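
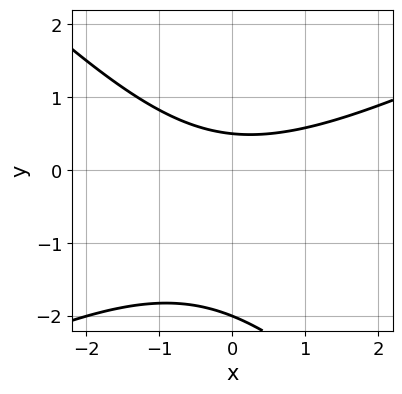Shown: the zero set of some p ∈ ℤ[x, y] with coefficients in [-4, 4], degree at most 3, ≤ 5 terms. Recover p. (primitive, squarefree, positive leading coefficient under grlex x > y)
x^2 - x*y - 2*y^2 - 3*y + 2

First, degree: a generic line meets the curve in up to 2 points, so deg p = 2.
Then, from the axis intercepts and sections: it crosses the y-axis at the gridline y = -2; it misses every integer gridline on the x-axis.
Finally, matching integer coefficients to the picture gives p.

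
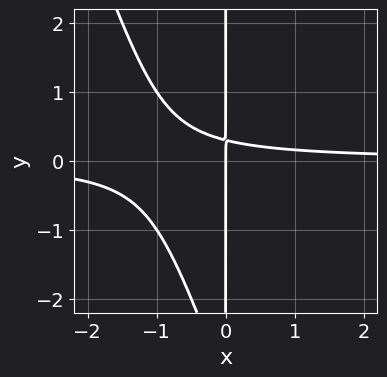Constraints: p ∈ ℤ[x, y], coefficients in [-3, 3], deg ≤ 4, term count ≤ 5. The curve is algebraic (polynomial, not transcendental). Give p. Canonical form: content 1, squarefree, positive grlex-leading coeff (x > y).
3*x^2*y + x*y^2 + 3*x*y - x

deg p = 3. A generic line meets the curve in up to 3 points.
Reading off the gridlines: every point of the y-axis in the box is on the curve; one x-axis crossing is at x = 0.
Together with the visible shape, these determine p as stated.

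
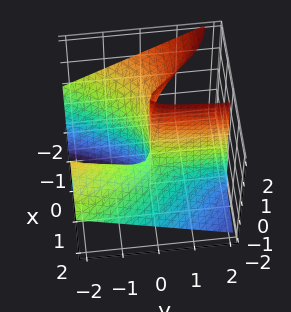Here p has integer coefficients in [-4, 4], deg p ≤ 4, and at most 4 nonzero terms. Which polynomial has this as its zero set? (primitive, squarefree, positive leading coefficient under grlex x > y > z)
x^3 + 2*x^2*z + 2*x*y - y

The degree is 3 — the shape is more complex than any degree-2 surface.
Against the integer gridlines: it crosses the x-axis at the gridline x = 0; the visible z-axis segment lies entirely on the surface; it meets the y-axis at y = 0 (among the integer gridlines).
Together with the visible shape, these determine p as stated.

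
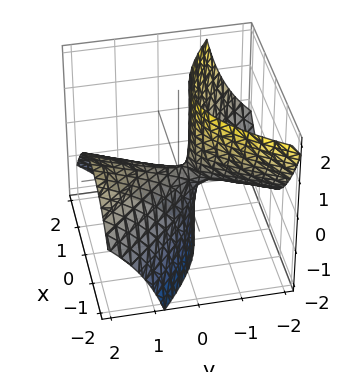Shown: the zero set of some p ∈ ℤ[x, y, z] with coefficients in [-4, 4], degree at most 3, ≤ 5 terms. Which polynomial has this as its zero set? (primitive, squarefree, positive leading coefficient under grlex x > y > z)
2*x^2 + x*y - y^2 + 3*y*z + z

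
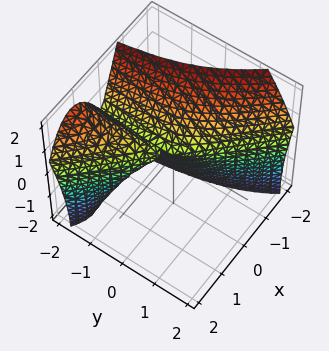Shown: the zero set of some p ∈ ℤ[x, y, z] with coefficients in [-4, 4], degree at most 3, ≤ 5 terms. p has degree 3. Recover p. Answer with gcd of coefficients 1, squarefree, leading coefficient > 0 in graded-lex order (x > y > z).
3*x^3 + 3*x^2*y + x^2*z + z^2

1. deg p = 3. A generic line meets the surface in up to 3 points.
2. Checking where it meets the axes: it meets the x-axis at x = 0 (among the integer gridlines); it meets the z-axis at z = 0 (among the integer gridlines); every point of the y-axis in the box is on the surface.
3. Together with the visible shape, these determine p as stated.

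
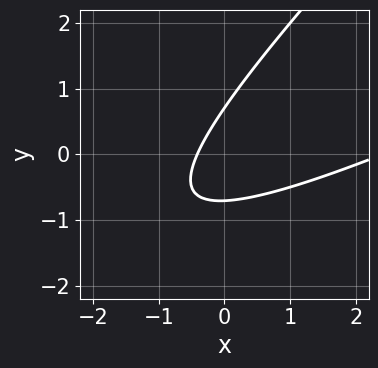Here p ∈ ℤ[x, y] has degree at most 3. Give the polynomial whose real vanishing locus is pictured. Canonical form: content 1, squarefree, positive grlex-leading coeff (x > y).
x^2 - 3*x*y + 2*y^2 - 2*x - 1

1. Degree: a generic line meets the curve in up to 2 points, so deg p = 2.
2. Putting this together gives p.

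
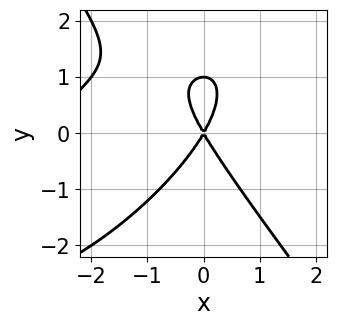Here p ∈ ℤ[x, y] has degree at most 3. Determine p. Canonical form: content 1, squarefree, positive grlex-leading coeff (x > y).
x^3 - x^2*y + y^3 + 3*x^2 - y^2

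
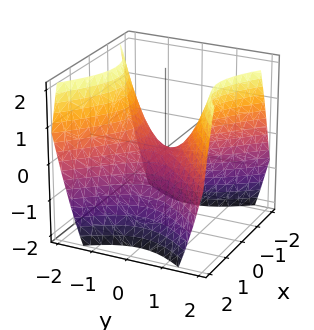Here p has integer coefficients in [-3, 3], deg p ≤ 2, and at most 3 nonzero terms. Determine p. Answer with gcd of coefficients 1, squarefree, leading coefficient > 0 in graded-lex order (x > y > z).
x^2 - y^2 + z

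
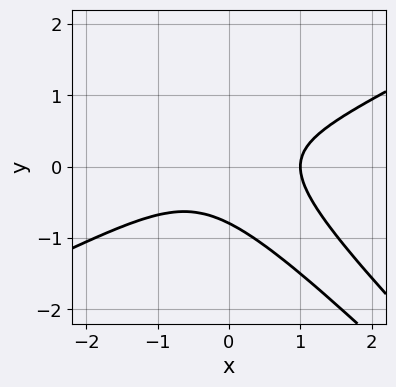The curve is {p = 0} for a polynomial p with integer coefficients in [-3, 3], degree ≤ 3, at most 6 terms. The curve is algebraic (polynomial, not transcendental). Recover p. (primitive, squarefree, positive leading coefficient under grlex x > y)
deg p = 3.
From the visible intercepts: it crosses the x-axis at the gridline x = 1.
Fitting integer coefficients to these (and the overall shape) gives p.

x^3 - 3*x*y^2 - 2*y^3 - 1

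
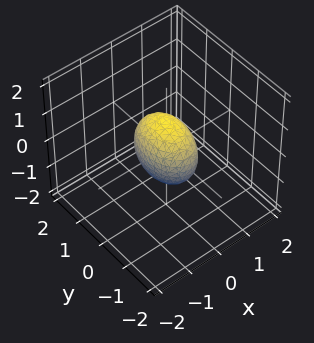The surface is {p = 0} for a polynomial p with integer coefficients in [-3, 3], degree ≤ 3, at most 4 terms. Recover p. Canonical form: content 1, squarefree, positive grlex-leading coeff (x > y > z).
(a) deg p = 2. A closed, bounded, convex surface; a quadric.
(b) Symmetries: mirror symmetry z ↦ −z ⇒ only even powers of z; it's symmetric under x → −x, forcing even powers of x; mirror symmetry y ↦ −y ⇒ only even powers of y.
(c) From the axis intercepts and sections: the z-axis gridline crossings are at z ∈ {-1, 1}; the y-axis gridline crossings are at y ∈ {-1, 1}.
(d) Putting this together gives p.

2*x^2 + y^2 + z^2 - 1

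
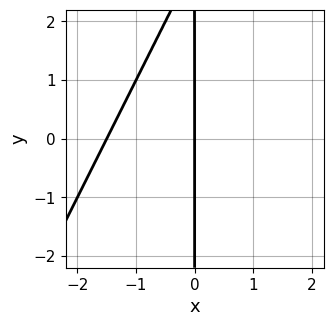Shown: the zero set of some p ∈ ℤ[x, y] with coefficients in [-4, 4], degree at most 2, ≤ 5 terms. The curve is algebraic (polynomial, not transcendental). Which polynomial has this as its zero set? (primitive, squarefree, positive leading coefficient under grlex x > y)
1. Degree: a generic line meets the curve in up to 2 points, so deg p = 2.
2. Observable constraints: every point of the y-axis in the box is on the curve; it crosses the x-axis at the gridline x = 0.
3. Solving for integer coefficients yields p as stated.

2*x^2 - x*y + 3*x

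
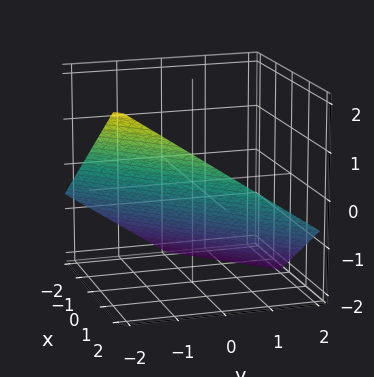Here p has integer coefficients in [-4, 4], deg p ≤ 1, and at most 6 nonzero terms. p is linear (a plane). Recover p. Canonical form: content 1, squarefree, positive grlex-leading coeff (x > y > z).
(a) The degree is 1 — the surface is flat (a plane).
(b) Observable constraints: one x-axis crossing is at x = 1; it meets the y-axis at y = -1 (among the integer gridlines).
(c) Putting this together gives p.

2*x - 2*y - 3*z - 2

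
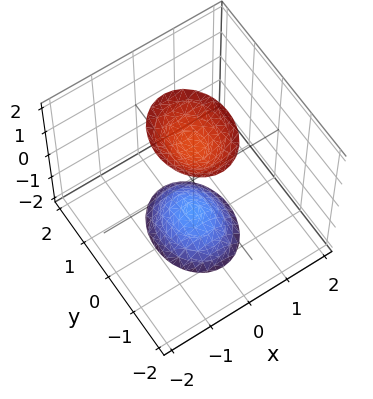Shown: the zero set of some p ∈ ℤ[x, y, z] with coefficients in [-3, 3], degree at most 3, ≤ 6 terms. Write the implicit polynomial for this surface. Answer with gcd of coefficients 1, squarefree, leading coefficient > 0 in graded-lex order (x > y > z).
3*x^2 + 2*y^2 - z^2 + 2

First, I count 2 distinct pieces.
Then, the degree is 2 — two separate bowl-shaped sheets opening away from each other; a quadric.
Then, symmetries: the x ↦ −x reflection is a symmetry, so x appears only in even powers; the z ↦ −z reflection is a symmetry, so z appears only in even powers; it's symmetric under y → −y, forcing even powers of y.
Next, from the axis intercepts and sections: it misses every integer gridline on the y-axis; the surface avoids every integer x-axis point in the box.
Finally, assembling these constraints gives the stated polynomial.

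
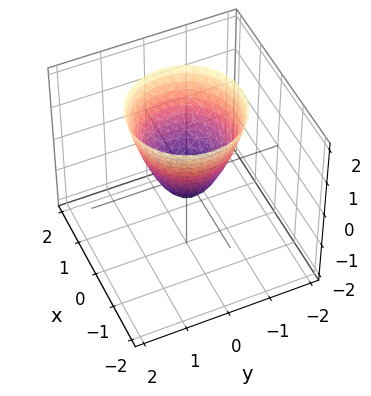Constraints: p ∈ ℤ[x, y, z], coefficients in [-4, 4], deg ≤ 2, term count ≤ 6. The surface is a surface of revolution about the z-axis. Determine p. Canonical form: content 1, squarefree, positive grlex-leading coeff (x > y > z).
First, deg p = 2. The shape is more complex than any degree-1 surface.
Next, symmetries: rotational symmetry about the z-axis ⇒ p depends on x, y only through x² + y².
Then, from the axis intercepts and sections: a circular section at z = 2 has radius between 1 and 2.
Finally, assembling these constraints gives the stated polynomial.

3*x^2 + 3*y^2 - 2*z - 1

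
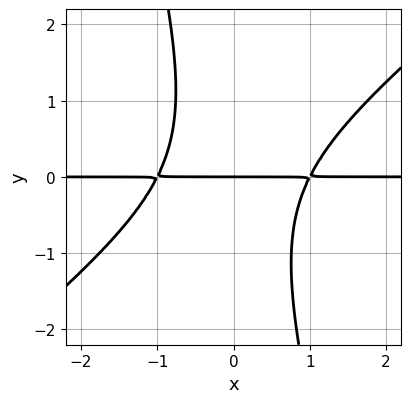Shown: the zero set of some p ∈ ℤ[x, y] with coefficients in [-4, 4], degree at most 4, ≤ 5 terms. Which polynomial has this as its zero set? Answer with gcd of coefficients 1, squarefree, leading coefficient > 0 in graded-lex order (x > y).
3*x^2*y - 3*x*y^2 - y^3 - 3*y

First, deg p = 3.
Next, from the visible intercepts: the visible x-axis segment lies entirely on the curve; it meets the y-axis at y = 0 (among the integer gridlines).
Finally, matching integer coefficients to the picture gives p.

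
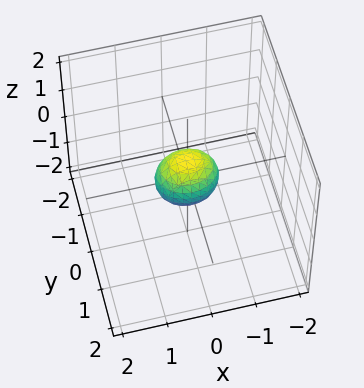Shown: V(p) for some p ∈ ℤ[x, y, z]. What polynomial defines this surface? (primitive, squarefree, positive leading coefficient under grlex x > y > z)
2*x^2 + 3*y^2 + 2*z^2 - 1

(a) Degree: bounded and convex; a quadric, so deg p = 2.
(b) Symmetries: it's symmetric under x → −x, forcing even powers of x; it's symmetric under z → −z, forcing even powers of z; the y ↦ −y reflection is a symmetry, so y appears only in even powers.
(c) Assembling these constraints gives the stated polynomial.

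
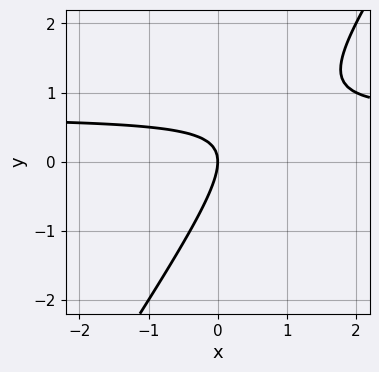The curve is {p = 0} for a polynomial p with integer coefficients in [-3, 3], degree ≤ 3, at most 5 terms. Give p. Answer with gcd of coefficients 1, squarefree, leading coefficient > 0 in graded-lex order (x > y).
3*x*y - 2*y^2 - 2*x

The degree is 2 — no degree-1 curve has this shape.
Observable constraints: it crosses the y-axis at the gridline y = 0; it crosses the x-axis at the gridline x = 0.
Solving for integer coefficients yields p as stated.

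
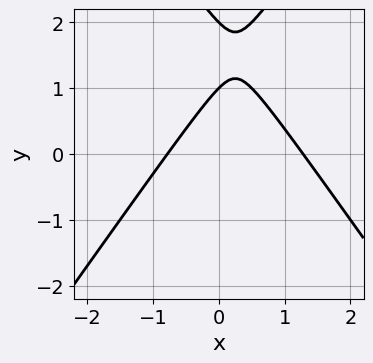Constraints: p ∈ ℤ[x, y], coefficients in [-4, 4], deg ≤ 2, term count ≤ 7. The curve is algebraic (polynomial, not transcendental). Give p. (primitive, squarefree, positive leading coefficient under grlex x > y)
deg p = 2.
Reading off the gridlines: among the integer gridlines, it crosses the y-axis at y ∈ {1, 2}.
Putting this together gives p.

2*x^2 - y^2 - x + 3*y - 2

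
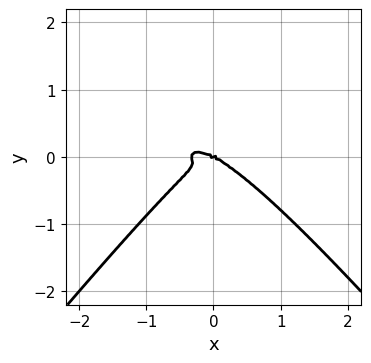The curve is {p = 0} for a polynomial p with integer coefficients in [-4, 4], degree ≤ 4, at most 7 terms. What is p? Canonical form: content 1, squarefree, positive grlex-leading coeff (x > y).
(a) deg p = 4. No degree-3 curve has this shape.
(b) Reading off the gridlines: it meets the x-axis at x = 0 (among the integer gridlines); it meets the y-axis at y = 0 (among the integer gridlines).
(c) Solving for integer coefficients yields p as stated.

3*x^4 - 2*x^2*y^2 + x^3 - 2*x*y^2 + 3*y^3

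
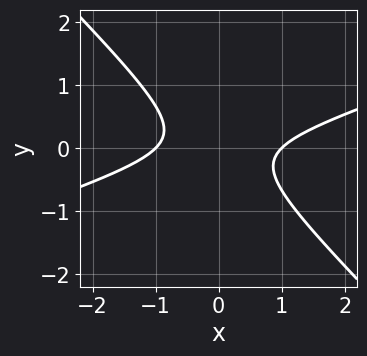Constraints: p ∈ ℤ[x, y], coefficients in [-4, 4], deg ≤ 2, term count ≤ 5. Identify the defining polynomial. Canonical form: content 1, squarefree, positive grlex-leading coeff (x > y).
(a) Degree: no degree-1 curve has this shape, so deg p = 2.
(b) Reading off the gridlines: the curve avoids every integer y-axis point in the box; among the integer gridlines, it crosses the x-axis at x ∈ {-1, 1}.
(c) Putting this together gives p.

x^2 - 2*x*y - 3*y^2 - 1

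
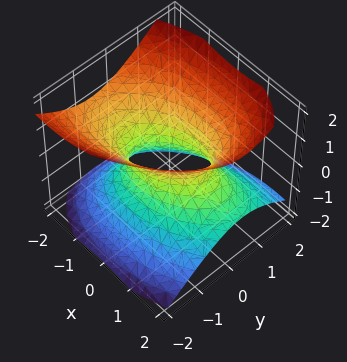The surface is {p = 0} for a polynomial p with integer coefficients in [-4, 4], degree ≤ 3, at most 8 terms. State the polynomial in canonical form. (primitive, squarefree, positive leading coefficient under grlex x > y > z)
x^2 - x*y + x*z + 2*y^2 - 2*z^2 - 1

(a) Degree: a generic line meets the surface in up to 2 points, so deg p = 2.
(b) From the visible intercepts: no z-intercept at any integer in the box; the x-axis gridline crossings are at x ∈ {-1, 1}.
(c) Solving for integer coefficients yields p as stated.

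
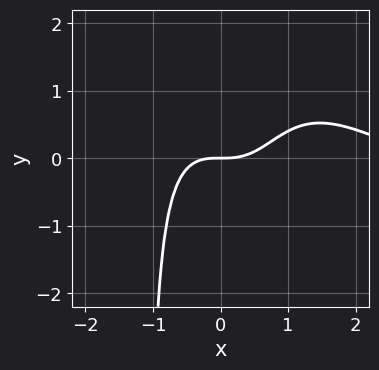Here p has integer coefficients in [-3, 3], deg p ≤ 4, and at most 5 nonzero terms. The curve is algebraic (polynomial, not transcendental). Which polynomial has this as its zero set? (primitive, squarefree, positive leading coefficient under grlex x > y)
x^4 + 2*x^3*y - 3*x^3 + 3*y

First, degree: a generic line meets the curve in up to 4 points, so deg p = 4.
Next, from the visible intercepts: it crosses the y-axis at the gridline y = 0; one x-axis crossing is at x = 0.
Finally, these observations pin down the coefficients.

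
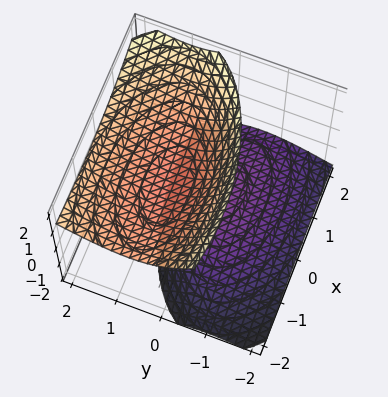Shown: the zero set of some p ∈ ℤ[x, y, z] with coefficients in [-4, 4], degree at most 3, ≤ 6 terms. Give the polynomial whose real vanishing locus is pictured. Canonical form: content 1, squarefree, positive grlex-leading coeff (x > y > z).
1. I count 2 distinct pieces.
2. deg p = 2.
3. Observable constraints: among the integer gridlines, it crosses the z-axis at z ∈ {-1, 1}; the surface avoids every integer x-axis point in the box.
4. Putting this together gives p.

x^2 + x*z + 3*y^2 - 3*y*z - 2*z^2 + 2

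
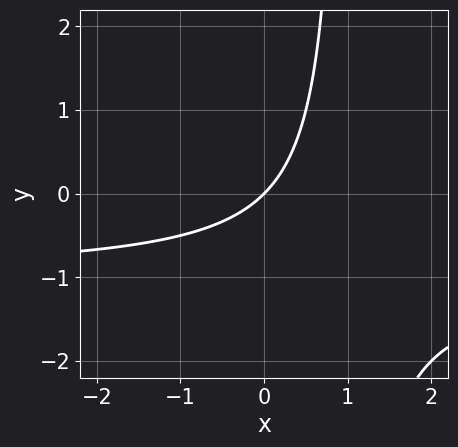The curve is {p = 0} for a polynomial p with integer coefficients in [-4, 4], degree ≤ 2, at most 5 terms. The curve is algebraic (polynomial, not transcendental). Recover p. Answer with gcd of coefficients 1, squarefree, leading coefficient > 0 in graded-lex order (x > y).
x*y + x - y

1. Degree: the shape is more complex than any degree-1 curve, so deg p = 2.
2. Reading off the gridlines: one y-axis crossing is at y = 0; it crosses the x-axis at the gridline x = 0.
3. Together with the visible shape, these determine p as stated.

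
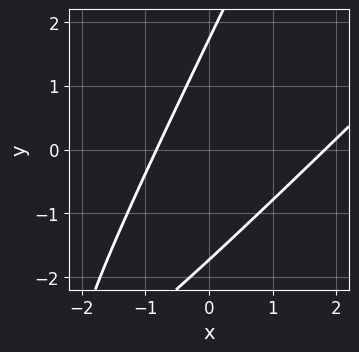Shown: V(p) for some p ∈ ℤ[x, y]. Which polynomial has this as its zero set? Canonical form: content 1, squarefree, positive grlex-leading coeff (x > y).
2*x^2 - 3*x*y + y^2 - 2*x - 3

1. Degree: the shape is more complex than any degree-1 curve, so deg p = 2.
2. The integer polynomial consistent with all of this is the stated p.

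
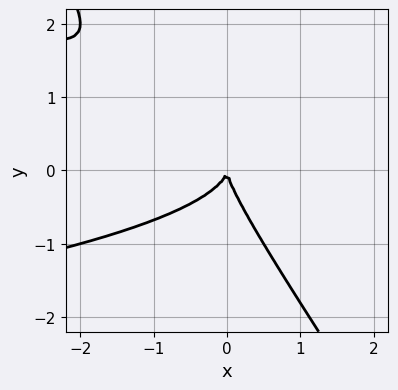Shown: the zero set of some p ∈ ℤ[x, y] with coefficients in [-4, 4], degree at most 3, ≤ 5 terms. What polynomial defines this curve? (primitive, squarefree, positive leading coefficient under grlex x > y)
3*x*y^2 + 2*y^3 + 2*x^2

(a) The degree is 3 — the shape is more complex than any degree-2 curve.
(b) Checking where it meets the axes: one y-axis crossing is at y = 0; it meets the x-axis at x = 0 (among the integer gridlines).
(c) Matching integer coefficients to the picture gives p.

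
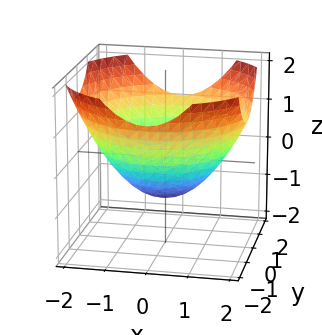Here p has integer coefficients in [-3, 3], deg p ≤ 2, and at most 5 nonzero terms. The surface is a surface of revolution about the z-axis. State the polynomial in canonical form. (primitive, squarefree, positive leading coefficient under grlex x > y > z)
deg p = 2.
By symmetry, the surface is invariant under rotation about z: p = q(x² + y², z).
Checking where it meets the axes: a circular section at z = 0 has radius between 1 and 2; it crosses the z-axis at the gridline z = -1.
Matching integer coefficients to the picture gives p.

x^2 + y^2 - 2*z - 2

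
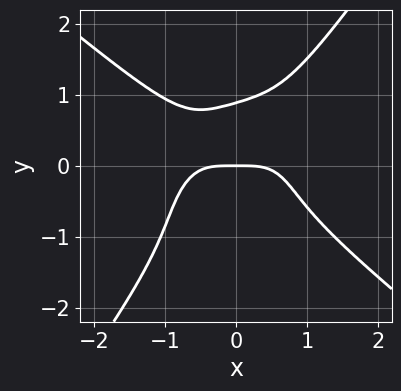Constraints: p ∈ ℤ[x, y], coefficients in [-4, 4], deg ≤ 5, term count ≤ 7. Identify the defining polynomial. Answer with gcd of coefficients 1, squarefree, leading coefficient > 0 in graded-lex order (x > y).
(a) The degree is 4 — a generic line meets the curve in up to 4 points.
(b) Checking where it meets the axes: it crosses the x-axis at the gridline x = 0; it meets the y-axis at y = 0 (among the integer gridlines).
(c) Matching integer coefficients to the picture gives p.

3*x^4 + 3*x*y^3 - 3*y^4 - y^2 + 3*y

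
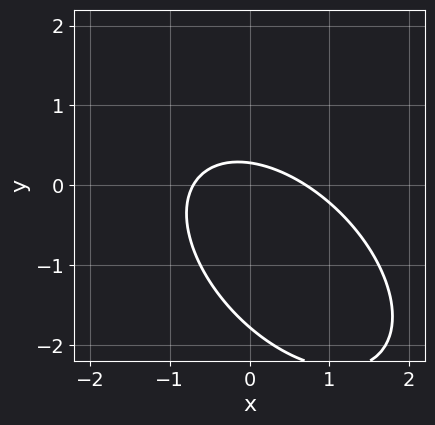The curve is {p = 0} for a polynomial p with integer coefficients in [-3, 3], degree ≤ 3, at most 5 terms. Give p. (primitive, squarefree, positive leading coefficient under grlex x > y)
First, degree: no degree-1 curve has this shape, so deg p = 2.
Finally, matching integer coefficients to the picture gives p.

2*x^2 + 2*x*y + 2*y^2 + 3*y - 1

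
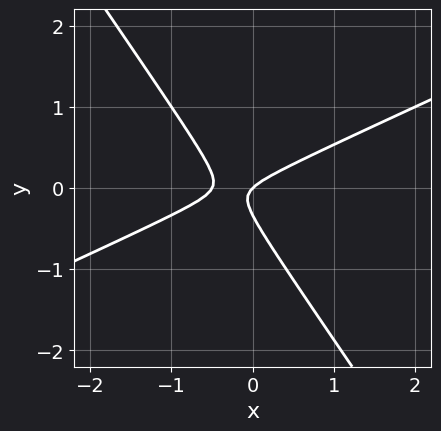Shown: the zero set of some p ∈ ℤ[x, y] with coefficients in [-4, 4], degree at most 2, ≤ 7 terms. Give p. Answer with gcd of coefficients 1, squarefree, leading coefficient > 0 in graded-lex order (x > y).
2*x^2 - 3*x*y - 3*y^2 + x - y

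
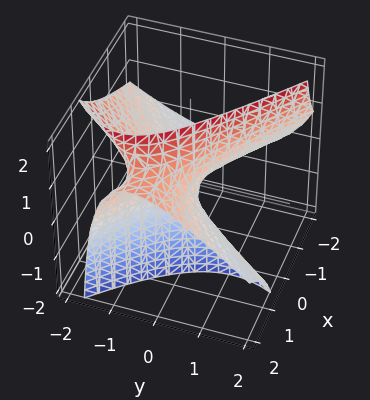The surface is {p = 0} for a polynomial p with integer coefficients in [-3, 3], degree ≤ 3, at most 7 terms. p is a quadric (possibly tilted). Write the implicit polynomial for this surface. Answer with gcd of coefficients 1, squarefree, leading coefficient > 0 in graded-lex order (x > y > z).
The degree is 2 — no degree-1 surface has this shape.
Reading off the gridlines: it meets the y-axis at y = 0 (among the integer gridlines); it crosses the x-axis at the gridline x = 0; one z-axis crossing is at z = 0.
These observations pin down the coefficients.

x^2 - 3*x*z - 2*y^2 - 2*y*z + 2*z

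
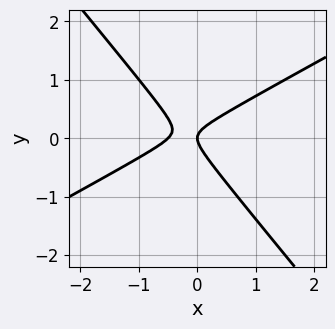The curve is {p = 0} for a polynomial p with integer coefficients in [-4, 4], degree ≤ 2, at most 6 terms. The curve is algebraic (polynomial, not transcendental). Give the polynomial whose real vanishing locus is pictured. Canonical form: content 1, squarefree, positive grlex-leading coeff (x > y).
2*x^2 - 2*x*y - 3*y^2 + x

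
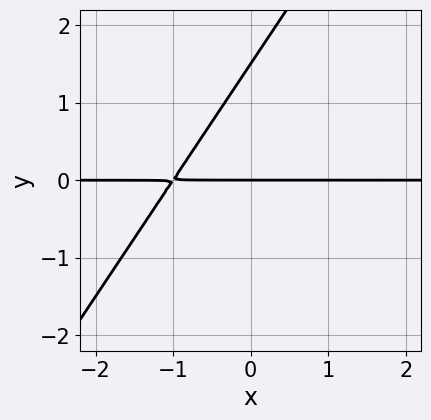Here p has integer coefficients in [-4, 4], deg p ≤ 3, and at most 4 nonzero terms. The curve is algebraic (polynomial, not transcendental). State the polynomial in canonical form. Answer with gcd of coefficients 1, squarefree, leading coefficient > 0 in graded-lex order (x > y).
3*x*y - 2*y^2 + 3*y

deg p = 2.
Reading off the gridlines: every point of the x-axis in the box is on the curve; it meets the y-axis at y = 0 (among the integer gridlines).
Together with the visible shape, these determine p as stated.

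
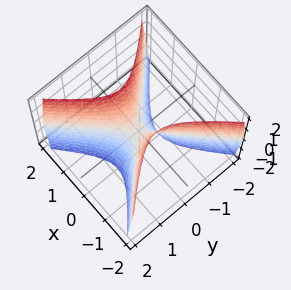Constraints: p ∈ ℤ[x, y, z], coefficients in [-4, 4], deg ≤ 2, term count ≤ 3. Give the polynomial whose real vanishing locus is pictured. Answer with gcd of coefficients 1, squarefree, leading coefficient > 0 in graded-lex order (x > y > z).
3*x^2 - 3*y^2 - z

1. Degree: a hyperbolic paraboloid; a quadric, so deg p = 2.
2. Symmetries: it's symmetric under x → −x, forcing even powers of x; mirror symmetry y ↦ −y ⇒ only even powers of y.
3. Checking where it meets the axes: one y-axis crossing is at y = 0; it crosses the x-axis at the gridline x = 0.
4. Fitting integer coefficients to these (and the overall shape) gives p.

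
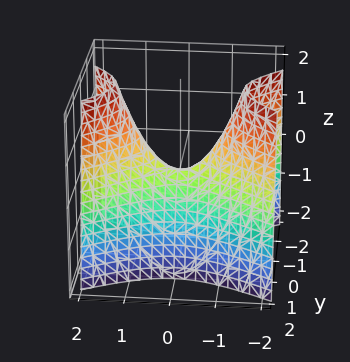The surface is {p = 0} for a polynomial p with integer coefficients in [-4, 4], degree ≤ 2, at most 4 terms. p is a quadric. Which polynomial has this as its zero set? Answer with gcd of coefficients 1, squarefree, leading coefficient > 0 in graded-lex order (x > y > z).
deg p = 2.
Symmetries: the x ↦ −x reflection is a symmetry, so x appears only in even powers; it's symmetric under y → −y, forcing even powers of y.
From the axis intercepts and sections: it crosses the z-axis at the gridline z = 0; one y-axis crossing is at y = 0.
Together with the visible shape, these determine p as stated.

x^2 - 2*y^2 - z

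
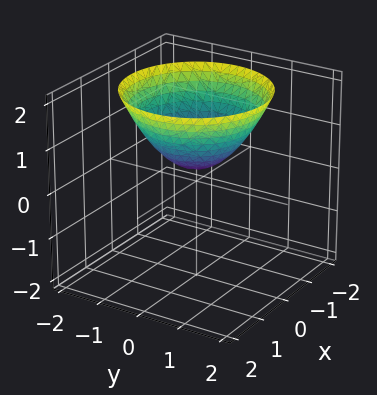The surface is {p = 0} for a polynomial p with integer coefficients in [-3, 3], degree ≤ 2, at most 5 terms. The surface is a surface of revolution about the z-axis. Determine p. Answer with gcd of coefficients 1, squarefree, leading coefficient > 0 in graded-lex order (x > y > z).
1. The degree is 2 — a generic line meets the surface in up to 2 points.
2. Symmetries: the z-axis is an axis of rotation, so x and y enter only as x² + y².
3. Reading off the gridlines: a circular section at z = 2 has radius between 1 and 2; it misses every integer gridline on the y-axis.
4. The integer polynomial consistent with all of this is the stated p.

2*x^2 + 2*y^2 - 3*z + 1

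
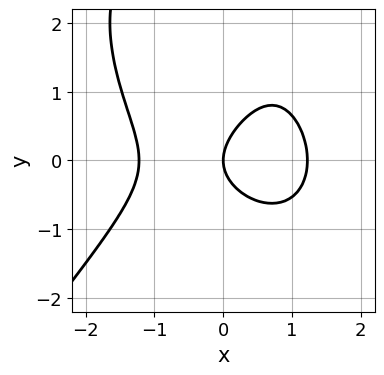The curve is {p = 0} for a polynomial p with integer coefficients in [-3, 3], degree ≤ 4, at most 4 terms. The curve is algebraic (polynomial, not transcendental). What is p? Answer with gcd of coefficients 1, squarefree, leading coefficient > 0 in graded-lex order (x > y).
2*x^3 - y^3 + 3*y^2 - 3*x

(a) deg p = 3. A generic line meets the curve in up to 3 points.
(b) Reading off the gridlines: one x-axis crossing is at x = 0; it crosses the y-axis at the gridline y = 0.
(c) Matching integer coefficients to the picture gives p.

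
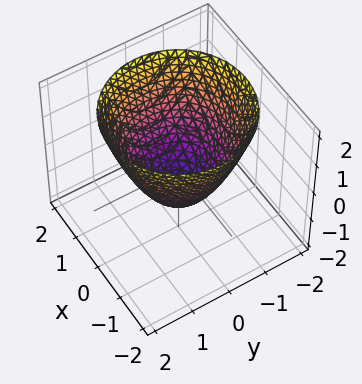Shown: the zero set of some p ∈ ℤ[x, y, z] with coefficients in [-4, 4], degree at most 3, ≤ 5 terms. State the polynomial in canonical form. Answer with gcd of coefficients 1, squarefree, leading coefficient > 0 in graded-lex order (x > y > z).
First, deg p = 2. A generic line meets the surface in up to 2 points.
Next, symmetries: every cross-section ⟂ z is a circle, so x, y appear only via x² + y².
Next, checking where it meets the axes: among the integer gridlines, it crosses the x-axis at x ∈ {-1, 1}; among the integer gridlines, it crosses the y-axis at y ∈ {-1, 1}; a circular section at z = 0 has radius exactly 1; it meets the z-axis at z = -1 (among the integer gridlines).
Finally, assembling these constraints gives the stated polynomial.

x^2 + y^2 - z - 1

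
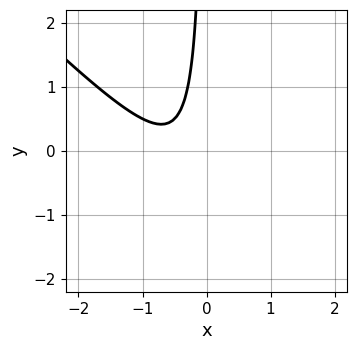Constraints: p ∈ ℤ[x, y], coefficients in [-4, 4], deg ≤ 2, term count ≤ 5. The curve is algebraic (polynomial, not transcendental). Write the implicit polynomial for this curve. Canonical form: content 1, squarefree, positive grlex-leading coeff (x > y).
2*x^2 + 2*x*y + 2*x + 1

1. Degree: a generic line meets the curve in up to 2 points, so deg p = 2.
2. Observable constraints: no x-intercept at any integer in the box; it misses every integer gridline on the y-axis.
3. Fitting integer coefficients to these (and the overall shape) gives p.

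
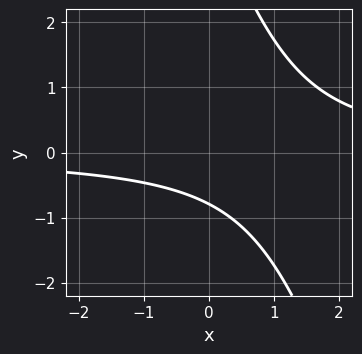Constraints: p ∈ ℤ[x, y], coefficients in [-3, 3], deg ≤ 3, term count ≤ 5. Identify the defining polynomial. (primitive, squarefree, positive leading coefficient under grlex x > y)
The degree is 2 — a generic line meets the curve in up to 2 points.
Against the integer gridlines: the curve avoids every integer x-axis point in the box.
Solving for integer coefficients yields p as stated.

3*x*y + y^2 - 3*y - 3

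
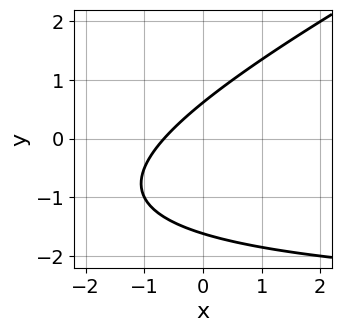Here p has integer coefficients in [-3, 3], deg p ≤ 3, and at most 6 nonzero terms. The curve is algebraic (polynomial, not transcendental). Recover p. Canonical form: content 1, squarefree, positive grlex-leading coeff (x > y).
x*y - 2*y^2 + 3*x - 2*y + 2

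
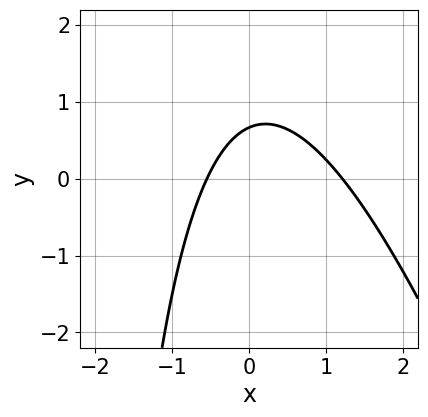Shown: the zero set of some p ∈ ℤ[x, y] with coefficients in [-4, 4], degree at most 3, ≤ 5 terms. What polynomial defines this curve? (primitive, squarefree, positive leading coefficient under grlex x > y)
3*x^2 + x*y - 2*x + 3*y - 2

First, deg p = 2. No degree-1 curve has this shape.
Finally, putting this together gives p.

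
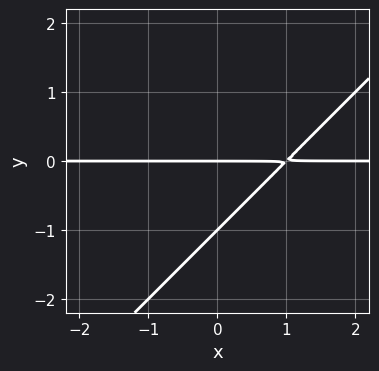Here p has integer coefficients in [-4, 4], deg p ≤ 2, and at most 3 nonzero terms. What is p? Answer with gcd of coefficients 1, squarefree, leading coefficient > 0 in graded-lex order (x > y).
First, degree: a generic line meets the curve in up to 2 points, so deg p = 2.
Next, from the visible intercepts: among the integer gridlines, it crosses the y-axis at y ∈ {-1, 0}; every point of the x-axis in the box is on the curve.
Finally, together with the visible shape, these determine p as stated.

x*y - y^2 - y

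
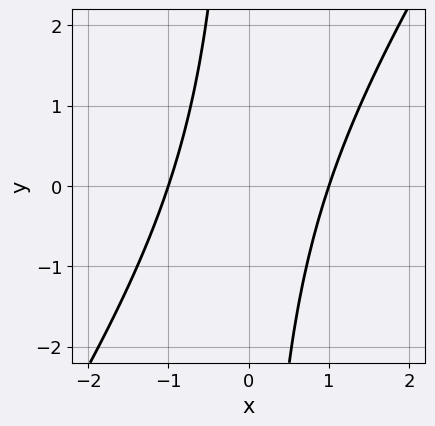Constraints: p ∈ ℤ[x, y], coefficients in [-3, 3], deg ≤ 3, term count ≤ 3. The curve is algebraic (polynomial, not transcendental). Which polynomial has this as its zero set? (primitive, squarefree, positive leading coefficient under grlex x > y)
3*x^2 - 2*x*y - 3

(a) Degree: the shape is more complex than any degree-1 curve, so deg p = 2.
(b) From the axis intercepts and sections: the x-axis gridline crossings are at x ∈ {-1, 1}; no y-intercept at any integer in the box.
(c) Matching integer coefficients to the picture gives p.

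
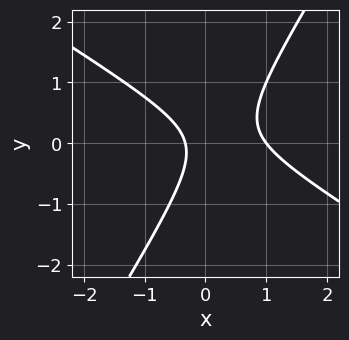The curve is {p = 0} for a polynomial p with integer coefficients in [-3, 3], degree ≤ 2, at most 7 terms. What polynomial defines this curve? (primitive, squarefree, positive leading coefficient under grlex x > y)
3*x^2 + 3*x*y - 3*y^2 - 2*x - 1

The degree is 2 — no degree-1 curve has this shape.
Against the integer gridlines: it meets the x-axis at x = 1 (among the integer gridlines); no y-intercept at any integer in the box.
Assembling these constraints gives the stated polynomial.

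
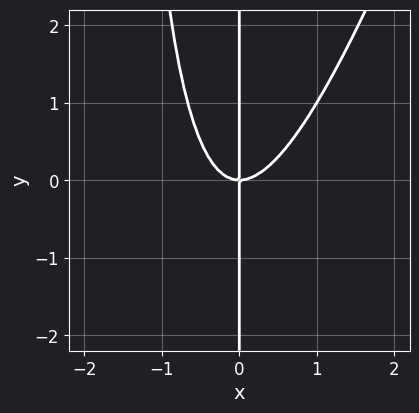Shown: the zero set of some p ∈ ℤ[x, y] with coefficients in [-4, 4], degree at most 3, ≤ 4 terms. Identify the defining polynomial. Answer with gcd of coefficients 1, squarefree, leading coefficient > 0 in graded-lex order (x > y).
3*x^3 - x^2*y - 2*x*y

Degree: a generic line meets the curve in up to 3 points, so deg p = 3.
From the visible intercepts: it meets the x-axis at x = 0 (among the integer gridlines); the visible y-axis segment lies entirely on the curve.
These observations pin down the coefficients.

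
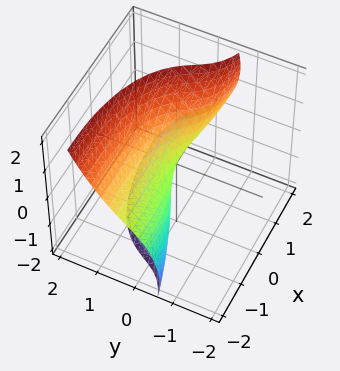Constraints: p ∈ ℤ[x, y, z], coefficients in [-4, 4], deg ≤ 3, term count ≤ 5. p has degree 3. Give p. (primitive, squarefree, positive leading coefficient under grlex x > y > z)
First, degree: the shape is more complex than any degree-2 surface, so deg p = 3.
Then, observable constraints: the visible x-axis segment lies entirely on the surface; it crosses the y-axis at the gridline y = 0.
Finally, the integer polynomial consistent with all of this is the stated p.

x^2*y + 3*y^3 + 3*x*z - 2*z^2 + 2*y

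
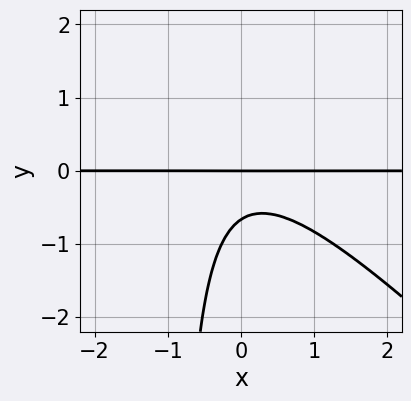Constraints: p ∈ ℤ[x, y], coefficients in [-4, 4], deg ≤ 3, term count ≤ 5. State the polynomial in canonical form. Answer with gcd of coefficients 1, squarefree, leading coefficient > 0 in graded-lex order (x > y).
3*x^2*y + 3*x*y^2 + 3*y^2 + 2*y

(a) Degree: a generic line meets the curve in up to 3 points, so deg p = 3.
(b) Checking where it meets the axes: every point of the x-axis in the box is on the curve; it crosses the y-axis at the gridline y = 0.
(c) Together with the visible shape, these determine p as stated.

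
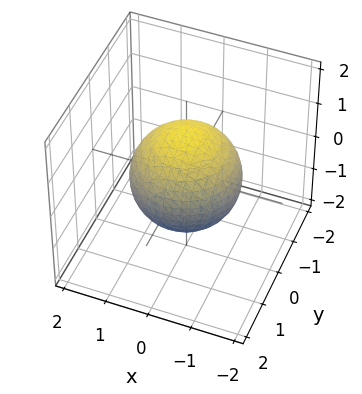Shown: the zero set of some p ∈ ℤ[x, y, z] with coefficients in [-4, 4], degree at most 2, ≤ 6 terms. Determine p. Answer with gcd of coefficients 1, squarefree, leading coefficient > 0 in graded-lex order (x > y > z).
1. The degree is 2 — bounded and convex; a quadric.
2. Symmetries: the z ↦ −z reflection is a symmetry, so z appears only in even powers; the surface is invariant under rotation about z: p = q(x² + y², z).
3. From the visible intercepts: a circular section at z = 0 has radius between 1 and 2.
4. Solving for integer coefficients yields p as stated.

2*x^2 + 2*y^2 + 2*z^2 - 3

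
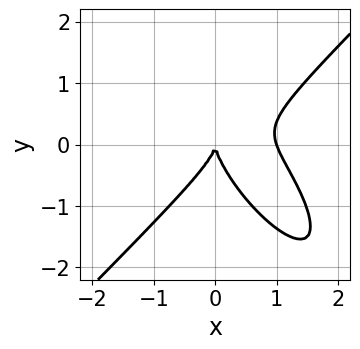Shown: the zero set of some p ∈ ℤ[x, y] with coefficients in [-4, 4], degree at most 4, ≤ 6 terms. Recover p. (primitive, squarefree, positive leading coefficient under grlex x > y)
(a) The degree is 3 — the shape is more complex than any degree-2 curve.
(b) From the axis intercepts and sections: it crosses the y-axis at the gridline y = 0; among the integer gridlines, it crosses the x-axis at x ∈ {0, 1}.
(c) Together with the visible shape, these determine p as stated.

3*x^3 + x^2*y - 2*x*y^2 - 2*y^3 - 3*x^2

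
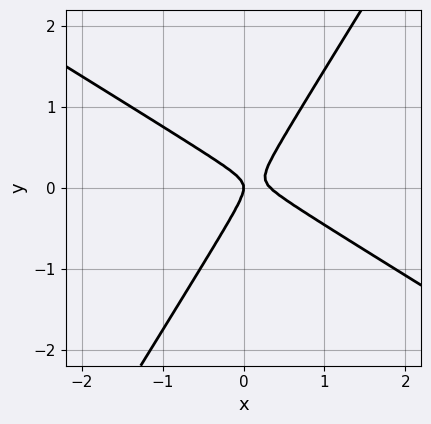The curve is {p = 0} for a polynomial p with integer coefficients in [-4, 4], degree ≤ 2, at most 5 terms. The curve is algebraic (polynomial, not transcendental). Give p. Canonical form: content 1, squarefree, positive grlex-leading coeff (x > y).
(a) deg p = 2.
(b) From the visible intercepts: it meets the y-axis at y = 0 (among the integer gridlines); it crosses the x-axis at the gridline x = 0.
(c) Fitting integer coefficients to these (and the overall shape) gives p.

3*x^2 + 3*x*y - 3*y^2 - x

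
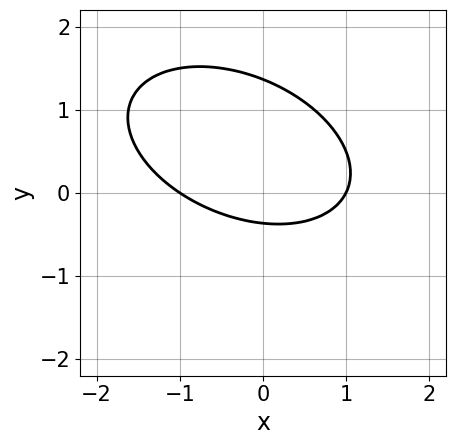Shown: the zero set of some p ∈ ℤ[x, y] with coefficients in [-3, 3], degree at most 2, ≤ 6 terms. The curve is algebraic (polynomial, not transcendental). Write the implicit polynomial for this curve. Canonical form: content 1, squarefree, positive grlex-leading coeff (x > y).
First, deg p = 2. A generic line meets the curve in up to 2 points.
Next, from the axis intercepts and sections: the x-axis gridline crossings are at x ∈ {-1, 1}.
Finally, solving for integer coefficients yields p as stated.

x^2 + x*y + 2*y^2 - 2*y - 1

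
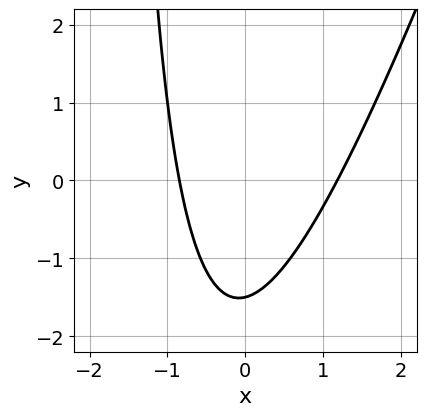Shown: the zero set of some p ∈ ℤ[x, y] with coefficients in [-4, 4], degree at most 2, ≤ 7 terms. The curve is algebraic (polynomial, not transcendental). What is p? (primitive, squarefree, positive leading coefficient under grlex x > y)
First, the degree is 2 — the shape is more complex than any degree-1 curve.
Finally, matching integer coefficients to the picture gives p.

3*x^2 - x*y - x - 2*y - 3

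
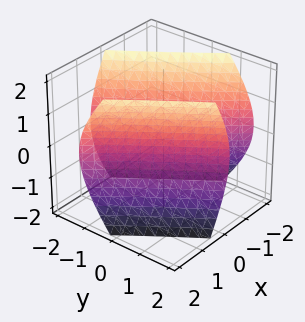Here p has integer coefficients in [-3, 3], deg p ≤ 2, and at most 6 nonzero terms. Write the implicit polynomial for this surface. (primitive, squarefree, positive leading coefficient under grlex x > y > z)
2*x^2 + 3*x*y + y^2 - z^2 - 2

First, I count 2 distinct pieces. They look like related sheets of one shape, so recover p as a whole.
Next, the degree is 2 — no degree-1 surface has this shape.
Next, from the visible intercepts: it misses every integer gridline on the z-axis; the x-axis gridline crossings are at x ∈ {-1, 1}.
Finally, solving for integer coefficients yields p as stated.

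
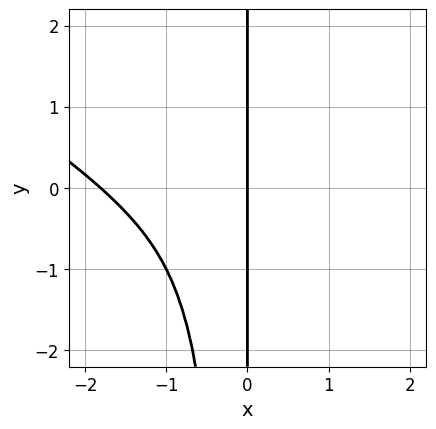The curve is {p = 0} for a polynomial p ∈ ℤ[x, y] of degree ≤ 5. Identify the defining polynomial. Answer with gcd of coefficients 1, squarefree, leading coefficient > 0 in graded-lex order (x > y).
2*x^4 + 3*x^3*y + 3*x^3 + 2*x

deg p = 4.
From the axis intercepts and sections: one x-axis crossing is at x = 0; the visible y-axis segment lies entirely on the curve.
These observations pin down the coefficients.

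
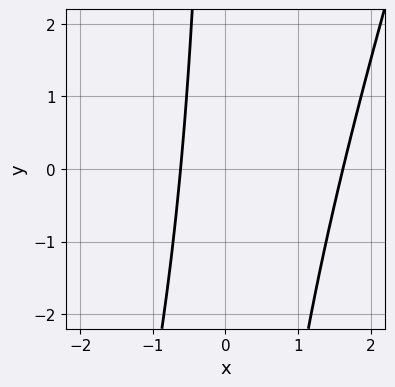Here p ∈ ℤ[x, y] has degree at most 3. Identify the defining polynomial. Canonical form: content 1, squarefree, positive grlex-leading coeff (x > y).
3*x^2 - x*y - 3*x - 3

1. The degree is 2 — the shape is more complex than any degree-1 curve.
2. Against the integer gridlines: no y-intercept at any integer in the box.
3. Putting this together gives p.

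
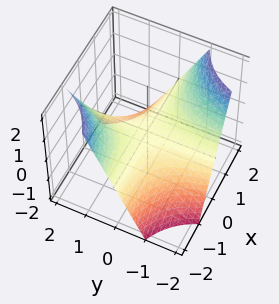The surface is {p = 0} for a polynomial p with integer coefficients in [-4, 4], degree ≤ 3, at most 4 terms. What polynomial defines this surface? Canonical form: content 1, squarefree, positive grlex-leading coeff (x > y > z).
x*y + z

(a) Degree: a hyperbolic paraboloid; a quadric, so deg p = 2.
(b) Reading off the gridlines: it crosses the z-axis at the gridline z = 0; the visible x-axis segment lies entirely on the surface; the visible y-axis segment lies entirely on the surface.
(c) These observations pin down the coefficients.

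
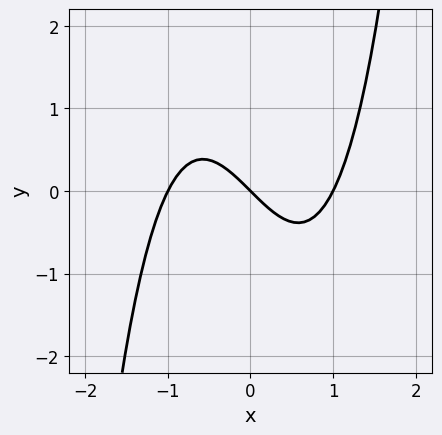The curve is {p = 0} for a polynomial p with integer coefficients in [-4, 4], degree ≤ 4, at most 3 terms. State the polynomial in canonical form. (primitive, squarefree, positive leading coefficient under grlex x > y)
x^3 - x - y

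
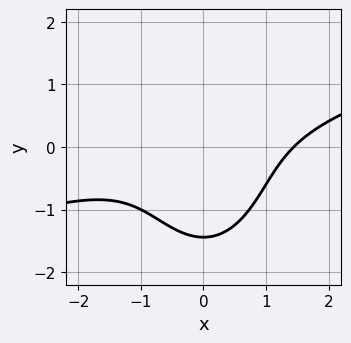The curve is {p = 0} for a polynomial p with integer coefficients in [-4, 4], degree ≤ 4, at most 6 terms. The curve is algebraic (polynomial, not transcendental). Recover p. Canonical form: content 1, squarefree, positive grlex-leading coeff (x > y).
deg p = 3. No degree-2 curve has this shape.
Solving for integer coefficients yields p as stated.

x^3 - 3*x^2*y - y^3 - 3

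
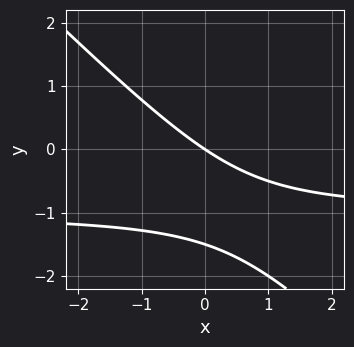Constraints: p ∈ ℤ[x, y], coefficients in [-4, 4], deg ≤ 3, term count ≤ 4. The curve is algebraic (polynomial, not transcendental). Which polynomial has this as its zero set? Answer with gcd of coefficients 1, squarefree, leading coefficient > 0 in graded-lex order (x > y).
2*x*y + 2*y^2 + 2*x + 3*y

(a) deg p = 2. A generic line meets the curve in up to 2 points.
(b) Checking where it meets the axes: it crosses the y-axis at the gridline y = 0; one x-axis crossing is at x = 0.
(c) The integer polynomial consistent with all of this is the stated p.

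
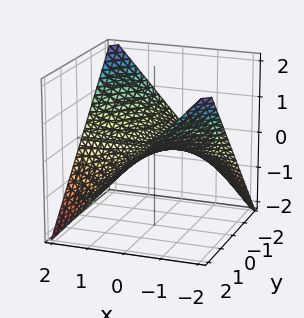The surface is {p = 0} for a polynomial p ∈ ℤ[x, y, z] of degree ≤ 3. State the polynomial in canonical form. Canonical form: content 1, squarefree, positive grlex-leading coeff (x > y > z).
1. deg p = 2.
2. Reading off the gridlines: every point of the x-axis in the box is on the surface; it meets the z-axis at z = 0 (among the integer gridlines); every point of the y-axis in the box is on the surface.
3. Matching integer coefficients to the picture gives p.

x*y + 2*z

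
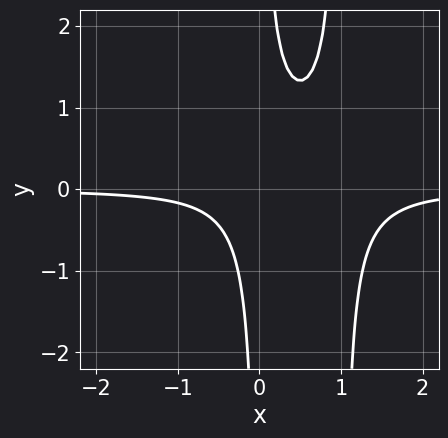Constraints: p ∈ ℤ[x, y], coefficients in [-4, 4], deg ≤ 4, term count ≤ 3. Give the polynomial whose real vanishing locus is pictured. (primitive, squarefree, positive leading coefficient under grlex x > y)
3*x^2*y - 3*x*y + 1

(a) The degree is 3 — the shape is more complex than any degree-2 curve.
(b) Against the integer gridlines: it misses every integer gridline on the y-axis; no x-intercept at any integer in the box.
(c) Assembling these constraints gives the stated polynomial.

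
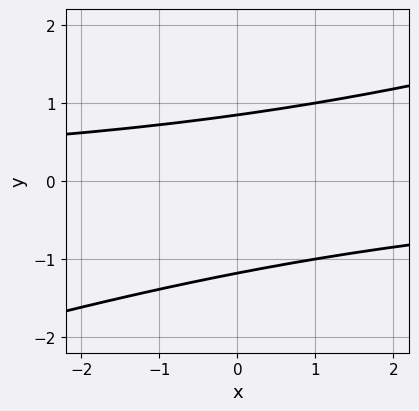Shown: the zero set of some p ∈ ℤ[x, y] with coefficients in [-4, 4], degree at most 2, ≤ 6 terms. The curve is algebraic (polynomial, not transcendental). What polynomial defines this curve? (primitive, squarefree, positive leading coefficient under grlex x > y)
x*y - 3*y^2 - y + 3

(a) The degree is 2 — a generic line meets the curve in up to 2 points.
(b) From the axis intercepts and sections: the curve avoids every integer x-axis point in the box.
(c) Assembling these constraints gives the stated polynomial.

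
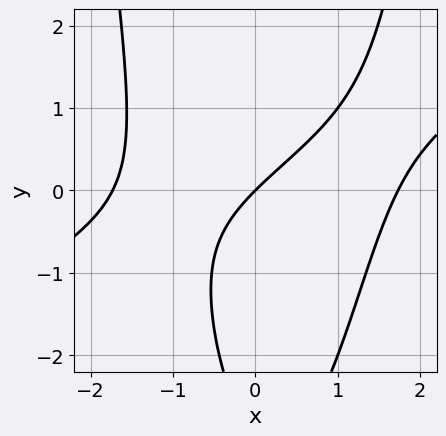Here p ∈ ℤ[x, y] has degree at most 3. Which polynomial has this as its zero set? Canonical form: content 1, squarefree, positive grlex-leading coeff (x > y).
The degree is 3 — no degree-2 curve has this shape.
Observable constraints: it meets the y-axis at y = 0 (among the integer gridlines); one x-axis crossing is at x = 0.
Assembling these constraints gives the stated polynomial.

x^3 - 2*x^2*y + y^2 - 3*x + 3*y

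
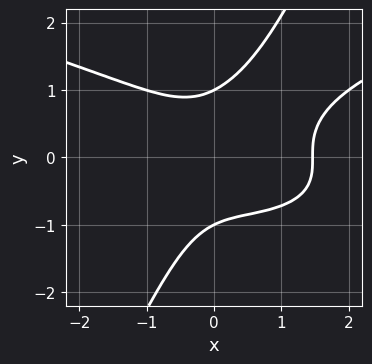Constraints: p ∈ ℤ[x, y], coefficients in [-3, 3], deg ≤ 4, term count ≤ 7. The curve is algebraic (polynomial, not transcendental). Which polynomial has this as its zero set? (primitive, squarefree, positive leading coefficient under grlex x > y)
The degree is 4 — a generic line meets the curve in up to 4 points.
Observable constraints: among the integer gridlines, it crosses the y-axis at y ∈ {-1, 1}.
Fitting integer coefficients to these (and the overall shape) gives p.

2*x*y^3 - y^4 - x^3 + x^2 + 1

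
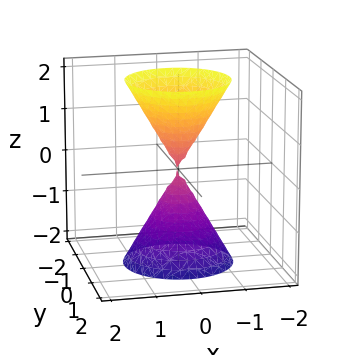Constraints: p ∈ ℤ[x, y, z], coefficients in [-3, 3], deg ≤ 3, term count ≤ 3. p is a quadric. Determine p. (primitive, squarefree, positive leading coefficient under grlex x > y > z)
3*x^2 + 3*y^2 - z^2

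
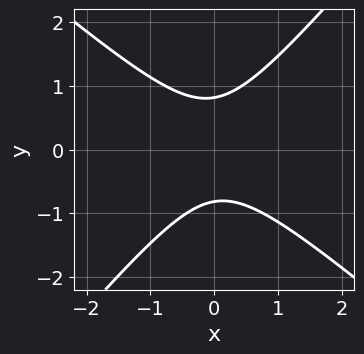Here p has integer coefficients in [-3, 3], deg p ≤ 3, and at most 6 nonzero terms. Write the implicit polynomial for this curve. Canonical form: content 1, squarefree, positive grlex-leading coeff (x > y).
1. Degree: the shape is more complex than any degree-1 curve, so deg p = 2.
2. Against the integer gridlines: no x-intercept at any integer in the box.
3. Matching integer coefficients to the picture gives p.

3*x^2 + x*y - 3*y^2 + 2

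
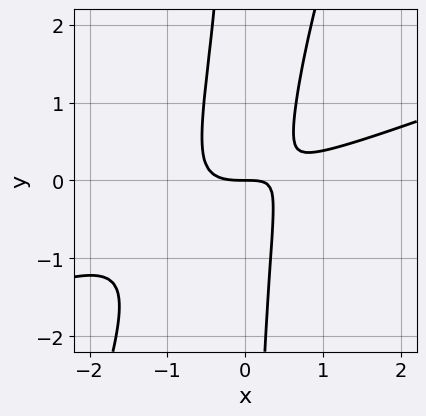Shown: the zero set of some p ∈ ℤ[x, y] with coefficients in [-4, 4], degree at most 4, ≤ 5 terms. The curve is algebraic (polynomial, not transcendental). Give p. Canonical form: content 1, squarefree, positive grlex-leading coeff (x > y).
x^3 - 3*x^2*y + x*y^2 - x*y + y

(a) The degree is 3 — the shape is more complex than any degree-2 curve.
(b) Against the integer gridlines: it crosses the x-axis at the gridline x = 0; it meets the y-axis at y = 0 (among the integer gridlines).
(c) Putting this together gives p.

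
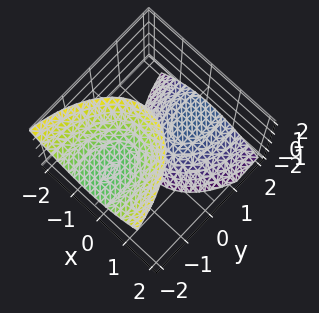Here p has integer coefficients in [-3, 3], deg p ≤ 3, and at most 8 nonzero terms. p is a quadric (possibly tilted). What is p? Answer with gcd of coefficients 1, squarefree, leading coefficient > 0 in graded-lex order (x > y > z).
3*x^2 + x*z + y^2 + 3*y*z - z^2 + 3

I count 2 distinct pieces. Treating them together as one polynomial.
deg p = 2. No degree-1 surface has this shape.
Reading off the gridlines: no y-intercept at any integer in the box; the surface avoids every integer x-axis point in the box.
Assembling these constraints gives the stated polynomial.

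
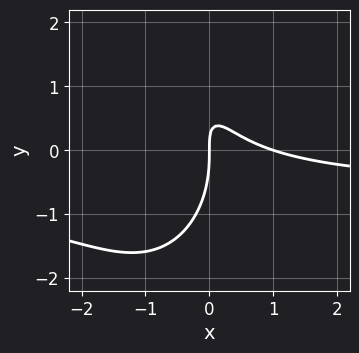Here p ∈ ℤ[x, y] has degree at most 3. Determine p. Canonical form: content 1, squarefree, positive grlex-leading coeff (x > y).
deg p = 3. A generic line meets the curve in up to 3 points.
From the axis intercepts and sections: the x-axis gridline crossings are at x ∈ {0, 1}; it crosses the y-axis at the gridline y = 0.
Matching integer coefficients to the picture gives p.

3*x^2*y + y^3 + 2*x^2 + 3*x*y - 2*x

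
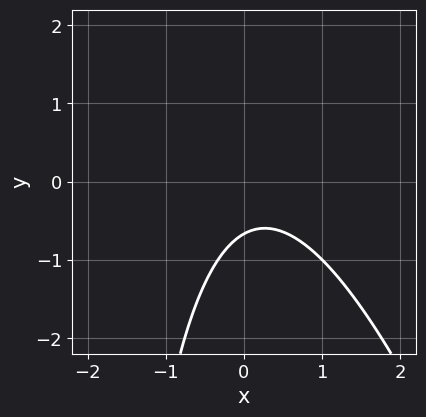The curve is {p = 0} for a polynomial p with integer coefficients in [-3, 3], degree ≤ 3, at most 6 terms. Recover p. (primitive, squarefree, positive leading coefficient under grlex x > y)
3*x^2 + x*y - x + 3*y + 2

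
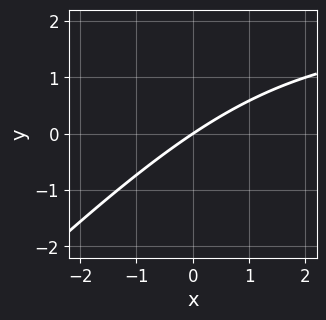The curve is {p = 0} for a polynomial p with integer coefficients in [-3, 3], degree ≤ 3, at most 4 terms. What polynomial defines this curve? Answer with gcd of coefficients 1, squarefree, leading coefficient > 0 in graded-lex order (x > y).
First, deg p = 2. No degree-1 curve has this shape.
Then, checking where it meets the axes: it crosses the x-axis at the gridline x = 0; it crosses the y-axis at the gridline y = 0.
Finally, assembling these constraints gives the stated polynomial.

x*y - y^2 - 2*x + 3*y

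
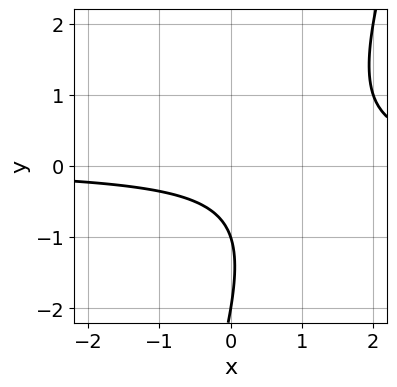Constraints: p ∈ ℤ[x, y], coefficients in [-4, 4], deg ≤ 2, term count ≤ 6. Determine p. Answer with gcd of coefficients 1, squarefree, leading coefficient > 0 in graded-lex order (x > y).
deg p = 2.
Checking where it meets the axes: among the integer gridlines, it crosses the y-axis at y ∈ {-2, -1}; the curve avoids every integer x-axis point in the box.
These observations pin down the coefficients.

3*x*y - y^2 - 3*y - 2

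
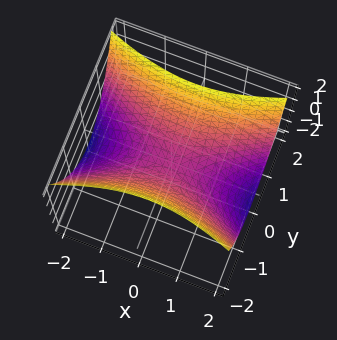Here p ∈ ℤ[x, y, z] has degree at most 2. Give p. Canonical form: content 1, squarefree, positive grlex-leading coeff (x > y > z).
The degree is 2 — a hyperbolic paraboloid; a quadric.
Symmetries: mirror symmetry x ↦ −x ⇒ only even powers of x; mirror symmetry y ↦ −y ⇒ only even powers of y.
From the axis intercepts and sections: it meets the z-axis at z = 0 (among the integer gridlines); one y-axis crossing is at y = 0.
Putting this together gives p.

x^2 - 3*y^2 + 3*z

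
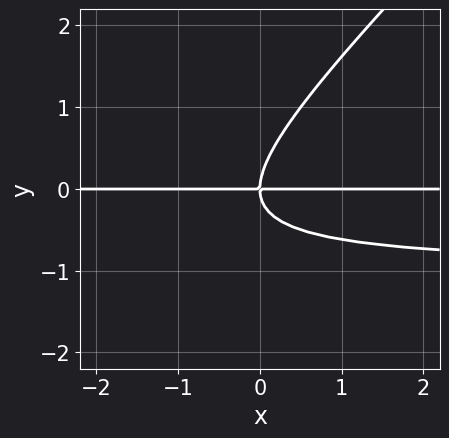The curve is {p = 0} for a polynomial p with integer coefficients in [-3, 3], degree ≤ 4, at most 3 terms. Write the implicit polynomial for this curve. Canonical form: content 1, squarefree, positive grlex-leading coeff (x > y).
The degree is 3 — no degree-2 curve has this shape.
From the visible intercepts: it meets the y-axis at y = 0 (among the integer gridlines); the visible x-axis segment lies entirely on the curve.
The integer polynomial consistent with all of this is the stated p.

x*y^2 - y^3 + x*y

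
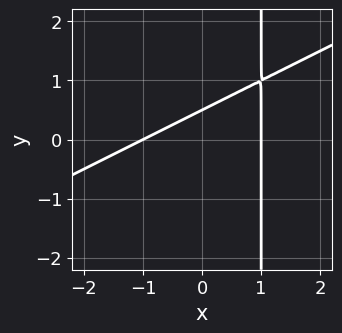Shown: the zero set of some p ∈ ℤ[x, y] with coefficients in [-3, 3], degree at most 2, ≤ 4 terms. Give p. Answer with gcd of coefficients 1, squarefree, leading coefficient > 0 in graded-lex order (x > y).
x^2 - 2*x*y + 2*y - 1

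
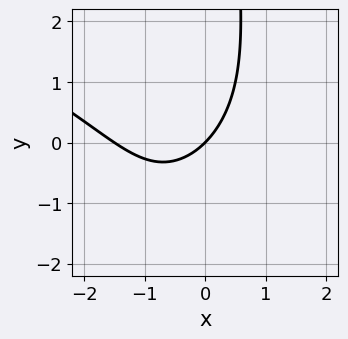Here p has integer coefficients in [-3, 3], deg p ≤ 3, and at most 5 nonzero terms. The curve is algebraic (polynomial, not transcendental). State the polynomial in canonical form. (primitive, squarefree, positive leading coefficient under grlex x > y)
x*y^2 + 2*x^2 + x*y + 3*x - 3*y

(a) deg p = 3.
(b) Observable constraints: one y-axis crossing is at y = 0; it crosses the x-axis at the gridline x = 0.
(c) Putting this together gives p.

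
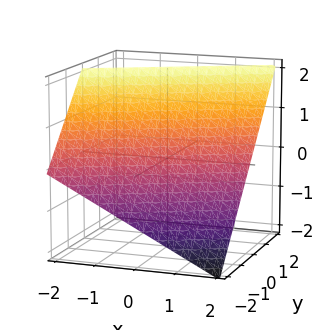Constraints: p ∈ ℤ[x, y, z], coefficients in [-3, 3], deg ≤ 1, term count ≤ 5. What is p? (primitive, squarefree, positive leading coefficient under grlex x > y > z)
x - 2*y + 2*z - 2

Degree: the surface is flat (a plane), so deg p = 1.
Checking where it meets the axes: one z-axis crossing is at z = 1; one y-axis crossing is at y = -1; it meets the x-axis at x = 2 (among the integer gridlines).
Together with the visible shape, these determine p as stated.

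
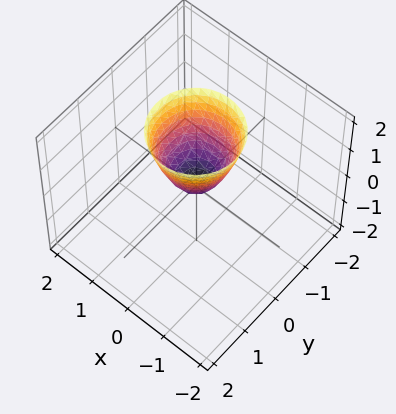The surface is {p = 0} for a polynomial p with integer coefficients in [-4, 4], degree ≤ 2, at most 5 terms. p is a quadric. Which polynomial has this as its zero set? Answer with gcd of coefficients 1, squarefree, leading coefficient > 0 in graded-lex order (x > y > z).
2*x^2 + 2*y^2 - z

1. Degree: a paraboloid; a quadric, so deg p = 2.
2. Symmetries: the z-axis is an axis of rotation, so x and y enter only as x² + y².
3. Against the integer gridlines: it meets the y-axis at y = 0 (among the integer gridlines); it meets the x-axis at x = 0 (among the integer gridlines).
4. Matching integer coefficients to the picture gives p.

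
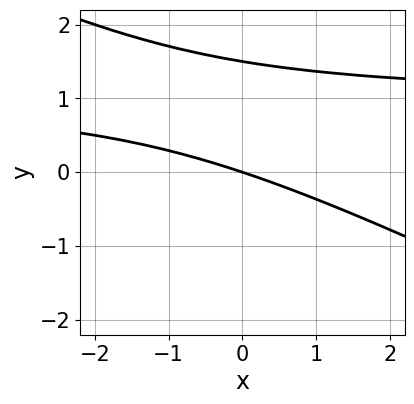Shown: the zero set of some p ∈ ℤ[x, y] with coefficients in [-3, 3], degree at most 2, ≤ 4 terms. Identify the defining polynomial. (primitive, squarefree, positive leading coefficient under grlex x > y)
x*y + 2*y^2 - x - 3*y

First, the degree is 2 — no degree-1 curve has this shape.
Then, reading off the gridlines: it meets the y-axis at y = 0 (among the integer gridlines); it crosses the x-axis at the gridline x = 0.
Finally, putting this together gives p.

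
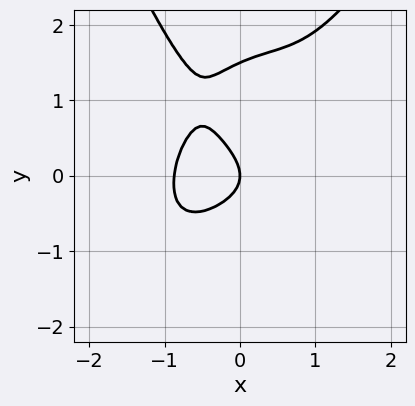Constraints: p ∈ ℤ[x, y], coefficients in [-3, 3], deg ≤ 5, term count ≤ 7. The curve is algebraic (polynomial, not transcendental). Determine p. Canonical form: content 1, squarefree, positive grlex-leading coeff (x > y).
3*x^4 - x^3*y - 2*y^3 + 3*y^2 + 2*x

Degree: the shape is more complex than any degree-3 curve, so deg p = 4.
From the visible intercepts: it crosses the x-axis at the gridline x = 0; one y-axis crossing is at y = 0.
Solving for integer coefficients yields p as stated.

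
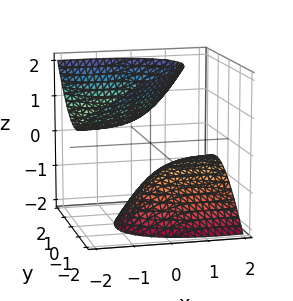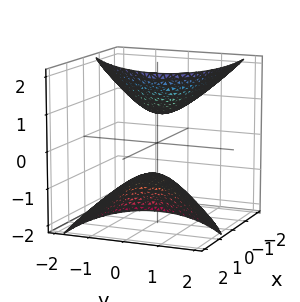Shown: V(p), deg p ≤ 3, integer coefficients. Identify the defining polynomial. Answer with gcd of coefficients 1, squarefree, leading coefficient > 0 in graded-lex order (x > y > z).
x^2 - 2*x*y + 3*x*z + 3*y^2 - 2*z^2 + 2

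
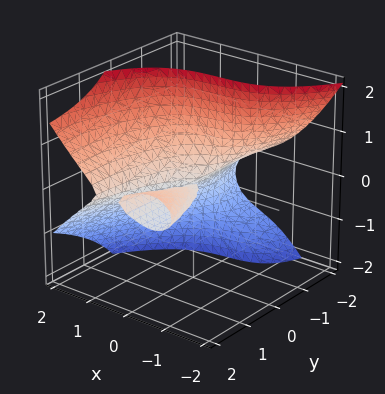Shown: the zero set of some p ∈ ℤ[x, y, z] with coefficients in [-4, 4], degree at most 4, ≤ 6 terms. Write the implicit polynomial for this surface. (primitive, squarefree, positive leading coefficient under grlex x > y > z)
There are 2 components. They look like related sheets of one shape, so recover p as a whole.
Degree: the shape is more complex than any degree-2 surface, so deg p = 3.
From the visible intercepts: it meets the x-axis at x = 0 (among the integer gridlines); the visible y-axis segment lies entirely on the surface; it crosses the z-axis at the gridline z = 0.
Putting this together gives p.

2*x^3 + y^2*z - 3*y*z^2 - x*y - 3*z^2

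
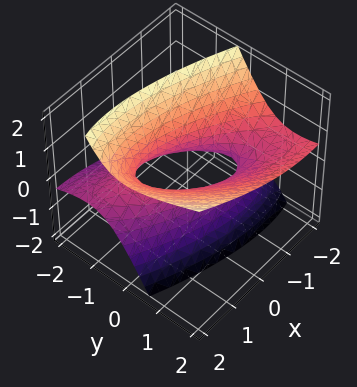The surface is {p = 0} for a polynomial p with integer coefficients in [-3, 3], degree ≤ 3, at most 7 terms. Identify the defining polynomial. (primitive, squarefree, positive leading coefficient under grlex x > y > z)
(a) Degree: the shape is more complex than any degree-1 surface, so deg p = 2.
(b) Observable constraints: the x-axis gridline crossings are at x ∈ {-1, 1}; it misses every integer gridline on the z-axis.
(c) These observations pin down the coefficients.

x^2 + 2*x*y + 2*y^2 - 3*y*z - 2*z^2 - 1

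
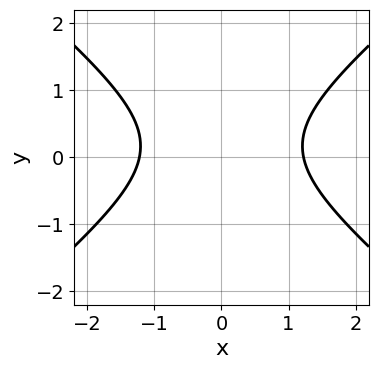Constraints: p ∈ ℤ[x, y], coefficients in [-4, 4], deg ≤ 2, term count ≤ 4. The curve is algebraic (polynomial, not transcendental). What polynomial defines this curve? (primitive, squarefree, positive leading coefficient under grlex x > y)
1. deg p = 2. The shape is more complex than any degree-1 curve.
2. Symmetries: it's symmetric under x → −x, forcing even powers of x.
3. Observable constraints: it misses every integer gridline on the y-axis.
4. Solving for integer coefficients yields p as stated.

2*x^2 - 3*y^2 + y - 3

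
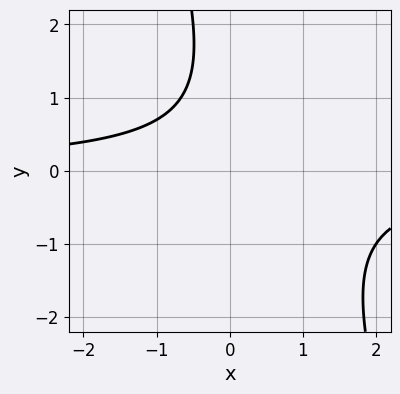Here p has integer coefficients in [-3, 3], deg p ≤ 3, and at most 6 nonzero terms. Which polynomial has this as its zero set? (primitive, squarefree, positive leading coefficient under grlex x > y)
3*x*y + y^2 - 2*y + 3

Degree: a generic line meets the curve in up to 2 points, so deg p = 2.
From the axis intercepts and sections: the curve avoids every integer y-axis point in the box; it misses every integer gridline on the x-axis.
These observations pin down the coefficients.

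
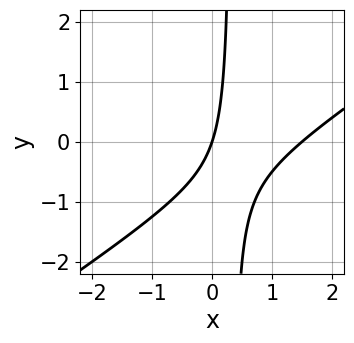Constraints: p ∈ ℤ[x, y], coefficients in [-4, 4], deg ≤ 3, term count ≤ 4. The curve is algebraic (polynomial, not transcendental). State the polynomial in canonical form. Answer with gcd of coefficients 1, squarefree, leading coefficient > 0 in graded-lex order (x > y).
2*x^2 - 3*x*y - 3*x + y

1. Degree: the shape is more complex than any degree-1 curve, so deg p = 2.
2. Observable constraints: it meets the y-axis at y = 0 (among the integer gridlines); one x-axis crossing is at x = 0.
3. Matching integer coefficients to the picture gives p.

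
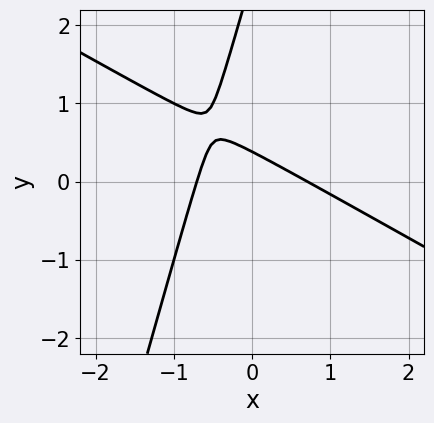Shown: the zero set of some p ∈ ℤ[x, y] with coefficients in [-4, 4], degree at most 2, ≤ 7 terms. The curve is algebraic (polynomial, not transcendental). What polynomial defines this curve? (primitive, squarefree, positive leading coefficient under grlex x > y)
1. Degree: no degree-1 curve has this shape, so deg p = 2.
2. Solving for integer coefficients yields p as stated.

2*x^2 + 3*x*y - y^2 + 3*y - 1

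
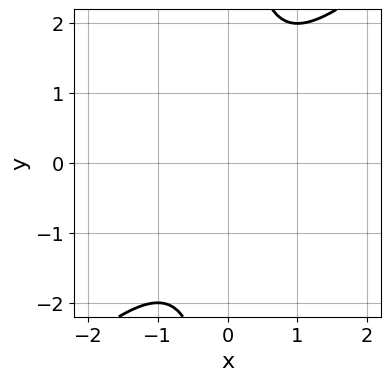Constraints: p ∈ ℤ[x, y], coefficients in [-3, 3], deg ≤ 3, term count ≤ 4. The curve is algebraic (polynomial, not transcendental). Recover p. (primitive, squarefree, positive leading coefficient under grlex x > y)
x^2 - x*y + 1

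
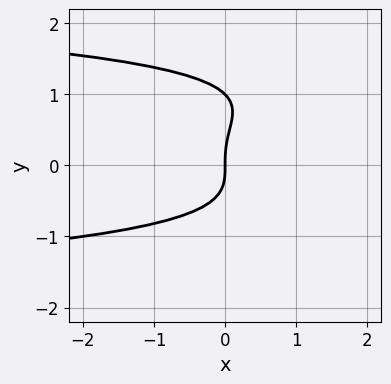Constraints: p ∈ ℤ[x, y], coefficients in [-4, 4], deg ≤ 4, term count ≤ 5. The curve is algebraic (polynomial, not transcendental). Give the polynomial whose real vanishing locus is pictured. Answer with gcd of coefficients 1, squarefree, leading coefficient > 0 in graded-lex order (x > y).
1. deg p = 4. A generic line meets the curve in up to 4 points.
2. Observable constraints: it meets the x-axis at x = 0 (among the integer gridlines); the y-axis gridline crossings are at y ∈ {0, 1}.
3. Together with the visible shape, these determine p as stated.

y^4 - y^3 + x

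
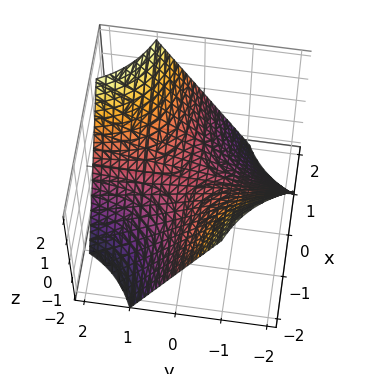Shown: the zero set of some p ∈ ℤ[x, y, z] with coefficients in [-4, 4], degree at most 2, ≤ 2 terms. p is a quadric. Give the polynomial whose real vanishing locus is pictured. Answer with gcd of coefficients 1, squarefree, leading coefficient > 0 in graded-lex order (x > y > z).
x*y - z

(a) deg p = 2. A hyperbolic paraboloid; a quadric.
(b) From the axis intercepts and sections: it crosses the z-axis at the gridline z = 0; every point of the y-axis in the box is on the surface; every point of the x-axis in the box is on the surface.
(c) Putting this together gives p.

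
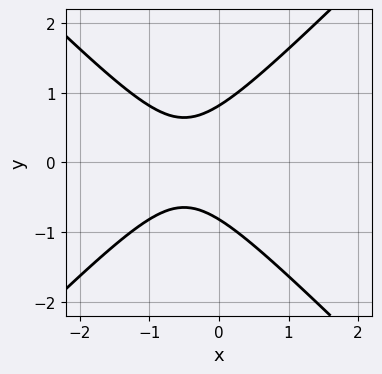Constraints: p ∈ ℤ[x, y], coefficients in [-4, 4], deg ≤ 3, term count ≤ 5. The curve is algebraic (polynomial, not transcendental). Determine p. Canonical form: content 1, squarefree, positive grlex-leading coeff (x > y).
3*x^2 - 3*y^2 + 3*x + 2

The degree is 2 — no degree-1 curve has this shape.
Symmetries: it's symmetric under y → −y, forcing even powers of y.
From the axis intercepts and sections: no x-intercept at any integer in the box.
Putting this together gives p.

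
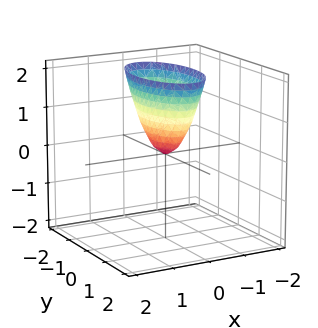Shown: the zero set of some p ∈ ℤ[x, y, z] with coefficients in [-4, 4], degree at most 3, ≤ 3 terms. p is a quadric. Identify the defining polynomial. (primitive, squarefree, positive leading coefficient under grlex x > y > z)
The degree is 2 — a single bowl opening along one axis; a quadric.
Symmetries: it's symmetric under y → −y, forcing even powers of y; the x ↦ −x reflection is a symmetry, so x appears only in even powers.
Against the integer gridlines: it meets the z-axis at z = 0 (among the integer gridlines); it meets the x-axis at x = 0 (among the integer gridlines); it meets the y-axis at y = 0 (among the integer gridlines).
Matching integer coefficients to the picture gives p.

3*x^2 + y^2 - z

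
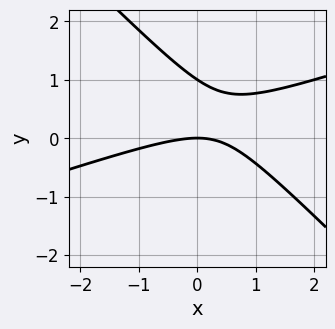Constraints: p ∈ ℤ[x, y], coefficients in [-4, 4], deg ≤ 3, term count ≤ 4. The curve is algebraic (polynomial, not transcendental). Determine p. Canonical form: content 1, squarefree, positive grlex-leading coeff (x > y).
First, degree: no degree-1 curve has this shape, so deg p = 2.
Then, from the visible intercepts: the y-axis gridline crossings are at y ∈ {0, 1}; one x-axis crossing is at x = 0.
Finally, putting this together gives p.

x^2 - 2*x*y - 3*y^2 + 3*y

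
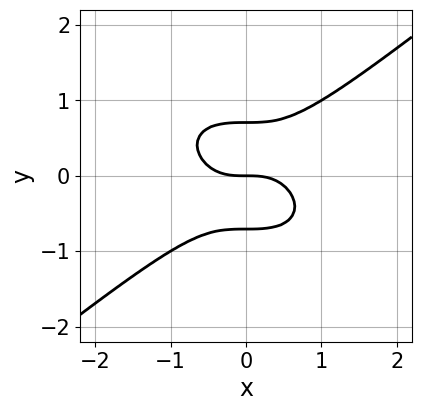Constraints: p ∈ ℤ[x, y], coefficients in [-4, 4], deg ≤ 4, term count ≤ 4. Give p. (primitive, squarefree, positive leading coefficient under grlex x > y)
x^3 - 2*y^3 + y

First, degree: no degree-2 curve has this shape, so deg p = 3.
Next, reading off the gridlines: it meets the x-axis at x = 0 (among the integer gridlines); it meets the y-axis at y = 0 (among the integer gridlines).
Finally, fitting integer coefficients to these (and the overall shape) gives p.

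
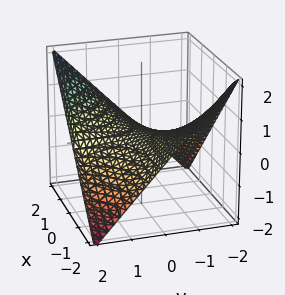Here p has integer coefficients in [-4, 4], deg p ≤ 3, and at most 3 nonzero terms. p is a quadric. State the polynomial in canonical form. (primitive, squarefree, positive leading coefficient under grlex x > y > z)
x*y - 2*z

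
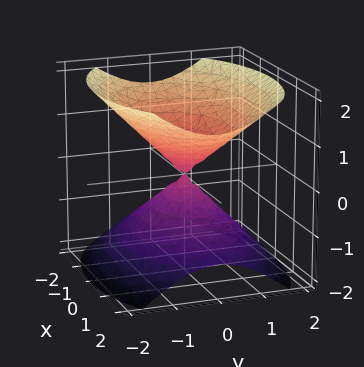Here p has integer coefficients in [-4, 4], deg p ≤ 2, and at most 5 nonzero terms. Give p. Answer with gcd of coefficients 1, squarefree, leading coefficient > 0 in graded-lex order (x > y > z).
(a) I count 2 distinct pieces. They look like related sheets of one shape, so recover p as a whole.
(b) deg p = 2. Two nappes meeting at a single point; a quadric.
(c) Symmetries: it's symmetric under x → −x, forcing even powers of x; mirror symmetry z ↦ −z ⇒ only even powers of z; the y ↦ −y reflection is a symmetry, so y appears only in even powers.
(d) Against the integer gridlines: it crosses the y-axis at the gridline y = 0; it crosses the z-axis at the gridline z = 0; one x-axis crossing is at x = 0.
(e) Putting this together gives p.

x^2 + 2*y^2 - 2*z^2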